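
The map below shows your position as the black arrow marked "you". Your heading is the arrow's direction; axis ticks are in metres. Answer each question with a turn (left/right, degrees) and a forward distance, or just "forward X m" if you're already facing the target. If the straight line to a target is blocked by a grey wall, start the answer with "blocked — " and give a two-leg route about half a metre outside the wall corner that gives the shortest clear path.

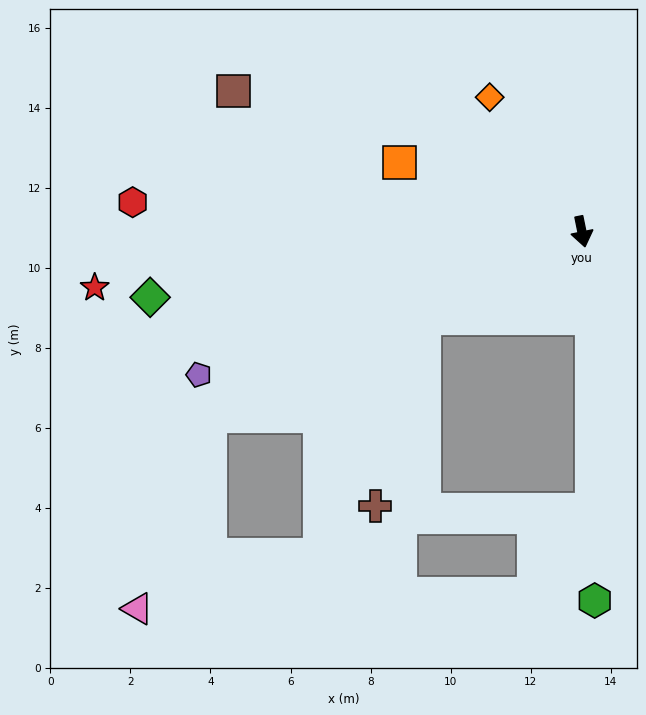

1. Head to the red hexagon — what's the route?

turn right 105°, forward 11.2 m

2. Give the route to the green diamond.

turn right 93°, forward 10.9 m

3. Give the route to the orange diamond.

turn right 157°, forward 4.1 m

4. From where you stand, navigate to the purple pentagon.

turn right 81°, forward 10.2 m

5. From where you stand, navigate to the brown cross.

blocked — turn right 73°, forward 4.5 m, then turn left 47°, forward 4.9 m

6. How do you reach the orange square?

turn right 122°, forward 4.9 m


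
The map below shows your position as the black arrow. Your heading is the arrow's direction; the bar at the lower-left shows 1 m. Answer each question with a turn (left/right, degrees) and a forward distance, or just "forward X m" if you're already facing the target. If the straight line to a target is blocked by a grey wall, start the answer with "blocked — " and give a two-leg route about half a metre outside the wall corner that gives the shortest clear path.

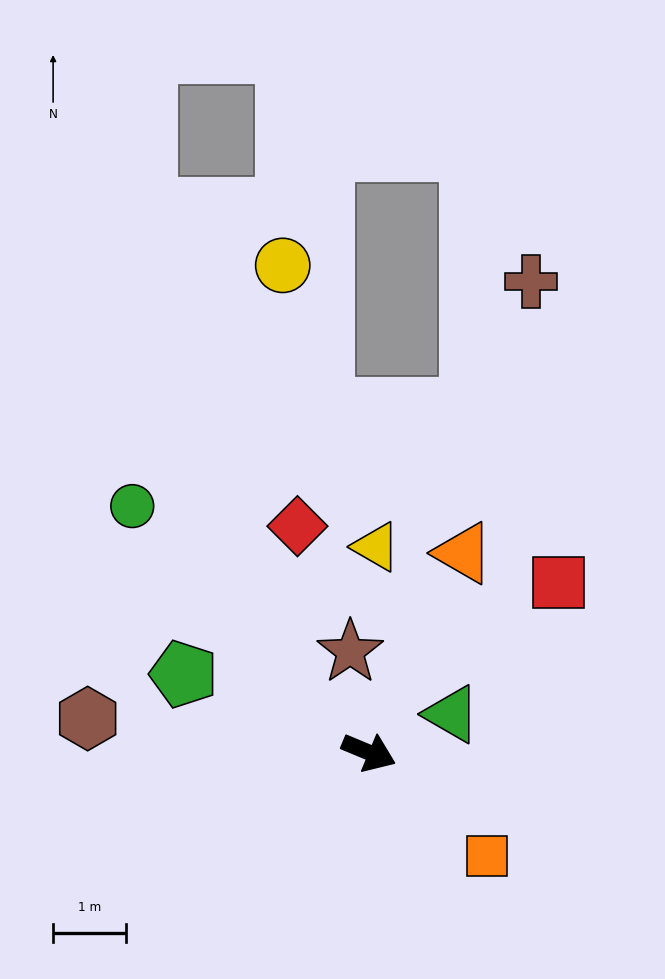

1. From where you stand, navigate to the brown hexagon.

turn right 164°, forward 3.9 m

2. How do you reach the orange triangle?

turn left 87°, forward 3.0 m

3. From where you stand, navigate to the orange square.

turn right 19°, forward 2.2 m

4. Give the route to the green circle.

turn left 156°, forward 4.7 m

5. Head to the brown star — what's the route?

turn left 123°, forward 1.4 m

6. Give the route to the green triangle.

turn left 47°, forward 1.3 m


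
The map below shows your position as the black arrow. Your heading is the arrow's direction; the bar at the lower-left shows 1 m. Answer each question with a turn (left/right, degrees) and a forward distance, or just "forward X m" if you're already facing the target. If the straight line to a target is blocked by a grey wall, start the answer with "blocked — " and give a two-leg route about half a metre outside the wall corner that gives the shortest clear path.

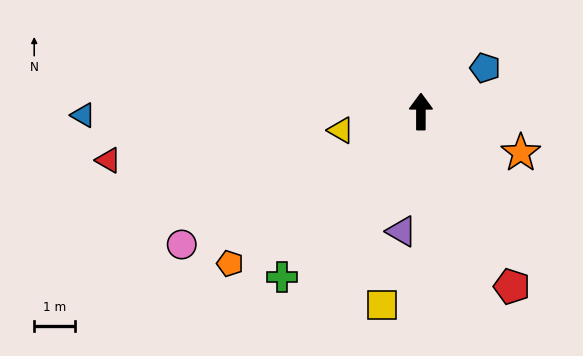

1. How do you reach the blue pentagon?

turn right 56°, forward 1.9 m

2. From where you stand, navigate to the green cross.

turn left 140°, forward 5.3 m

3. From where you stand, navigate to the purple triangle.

turn left 171°, forward 3.0 m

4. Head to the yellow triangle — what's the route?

turn left 103°, forward 2.0 m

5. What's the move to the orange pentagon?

turn left 129°, forward 5.9 m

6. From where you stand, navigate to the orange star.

turn right 112°, forward 2.6 m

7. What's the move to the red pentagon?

turn right 152°, forward 4.8 m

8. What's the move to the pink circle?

turn left 119°, forward 6.7 m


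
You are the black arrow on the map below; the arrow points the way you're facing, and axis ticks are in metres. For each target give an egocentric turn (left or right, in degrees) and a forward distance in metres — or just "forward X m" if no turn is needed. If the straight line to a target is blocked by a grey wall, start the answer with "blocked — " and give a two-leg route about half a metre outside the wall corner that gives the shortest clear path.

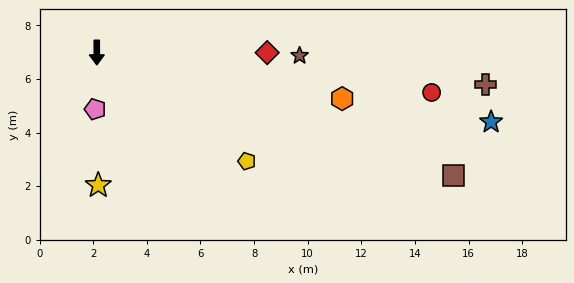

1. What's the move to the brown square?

turn left 71°, forward 14.0 m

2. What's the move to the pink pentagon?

forward 2.1 m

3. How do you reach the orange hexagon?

turn left 79°, forward 9.3 m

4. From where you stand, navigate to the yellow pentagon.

turn left 54°, forward 6.9 m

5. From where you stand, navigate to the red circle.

turn left 83°, forward 12.6 m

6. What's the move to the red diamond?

turn left 90°, forward 6.4 m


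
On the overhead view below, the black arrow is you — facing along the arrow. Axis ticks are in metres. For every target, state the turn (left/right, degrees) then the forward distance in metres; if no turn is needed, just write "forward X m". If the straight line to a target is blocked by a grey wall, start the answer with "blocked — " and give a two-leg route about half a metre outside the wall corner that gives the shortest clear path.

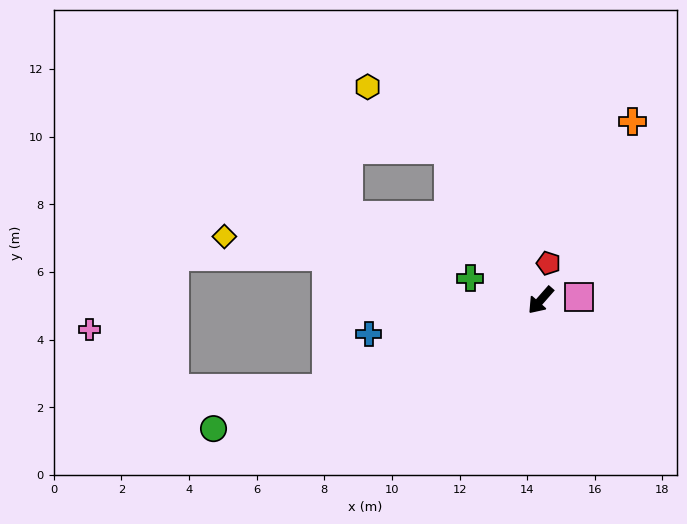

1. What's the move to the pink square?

turn left 136°, forward 1.1 m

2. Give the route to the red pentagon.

turn right 151°, forward 1.1 m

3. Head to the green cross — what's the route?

turn right 66°, forward 2.2 m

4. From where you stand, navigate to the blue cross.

turn right 38°, forward 5.2 m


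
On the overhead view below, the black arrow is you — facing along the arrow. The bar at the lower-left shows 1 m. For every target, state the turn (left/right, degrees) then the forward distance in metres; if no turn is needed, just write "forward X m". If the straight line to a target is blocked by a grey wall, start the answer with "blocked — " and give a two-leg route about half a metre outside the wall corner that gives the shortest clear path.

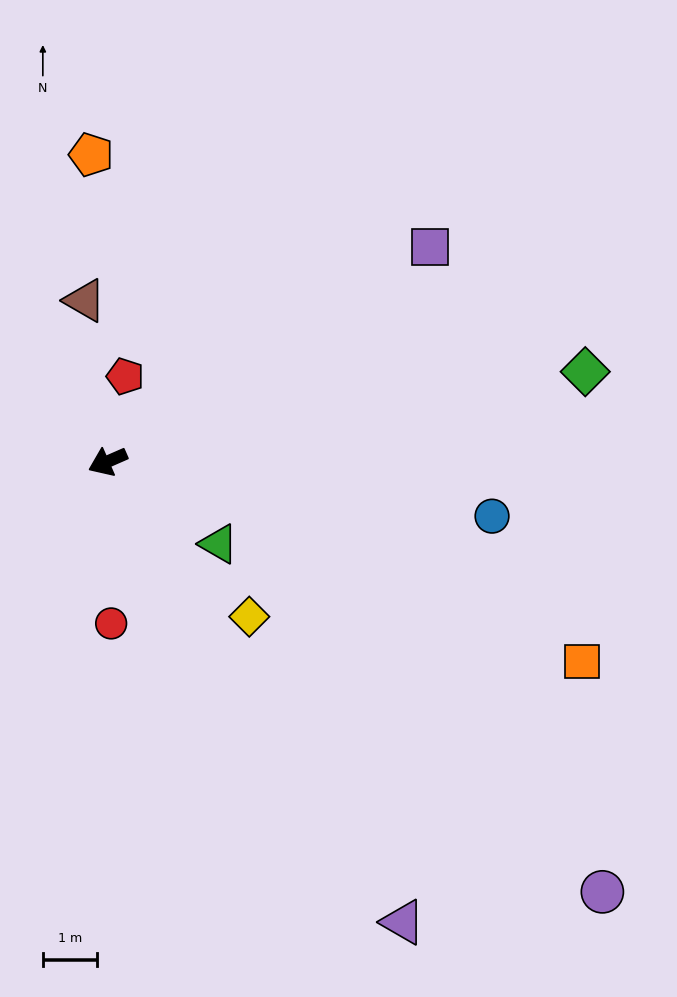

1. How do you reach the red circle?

turn left 68°, forward 3.0 m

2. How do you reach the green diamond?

turn left 167°, forward 8.9 m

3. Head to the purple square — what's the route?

turn right 170°, forward 7.1 m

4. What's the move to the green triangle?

turn left 120°, forward 2.5 m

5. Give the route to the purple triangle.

turn left 99°, forward 10.0 m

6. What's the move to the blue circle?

turn left 148°, forward 7.1 m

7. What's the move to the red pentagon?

turn right 125°, forward 1.6 m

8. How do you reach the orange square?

turn left 133°, forward 9.4 m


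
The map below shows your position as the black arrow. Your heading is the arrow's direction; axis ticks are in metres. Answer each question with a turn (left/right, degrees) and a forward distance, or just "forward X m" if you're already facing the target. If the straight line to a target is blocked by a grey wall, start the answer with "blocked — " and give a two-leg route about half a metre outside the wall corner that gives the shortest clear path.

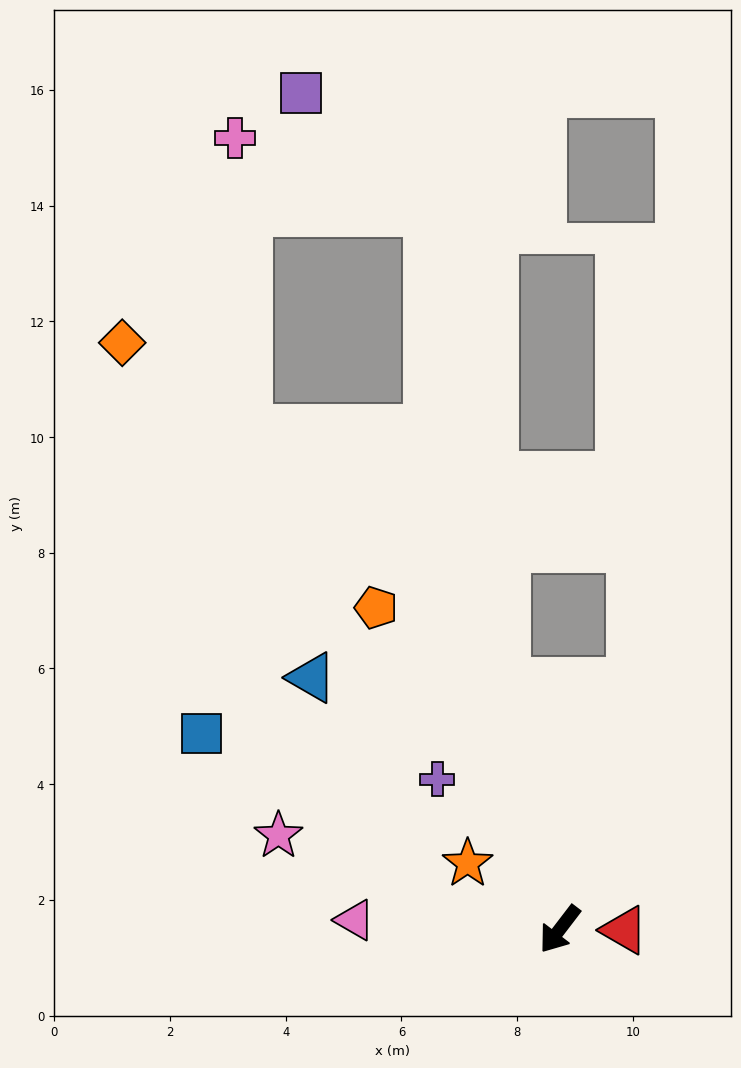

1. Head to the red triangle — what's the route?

turn left 127°, forward 1.1 m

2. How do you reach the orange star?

turn right 88°, forward 2.0 m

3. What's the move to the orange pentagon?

turn right 113°, forward 6.4 m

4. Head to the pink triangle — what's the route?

turn right 55°, forward 3.5 m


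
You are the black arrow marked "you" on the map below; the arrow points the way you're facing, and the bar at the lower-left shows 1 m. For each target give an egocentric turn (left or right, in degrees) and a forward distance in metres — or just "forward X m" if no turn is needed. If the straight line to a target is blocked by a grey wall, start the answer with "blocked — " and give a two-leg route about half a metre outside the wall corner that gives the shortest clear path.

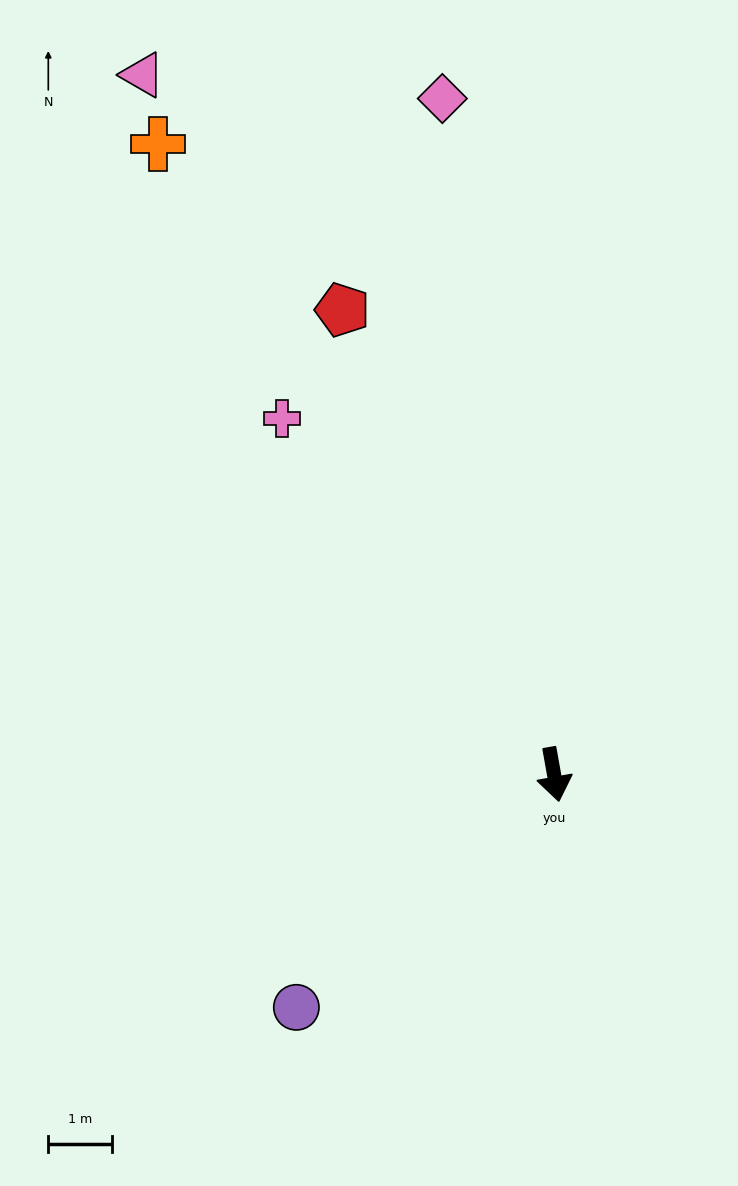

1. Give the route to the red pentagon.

turn right 166°, forward 8.0 m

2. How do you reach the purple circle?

turn right 58°, forward 5.5 m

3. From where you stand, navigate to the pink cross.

turn right 153°, forward 7.0 m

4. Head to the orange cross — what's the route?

turn right 158°, forward 11.7 m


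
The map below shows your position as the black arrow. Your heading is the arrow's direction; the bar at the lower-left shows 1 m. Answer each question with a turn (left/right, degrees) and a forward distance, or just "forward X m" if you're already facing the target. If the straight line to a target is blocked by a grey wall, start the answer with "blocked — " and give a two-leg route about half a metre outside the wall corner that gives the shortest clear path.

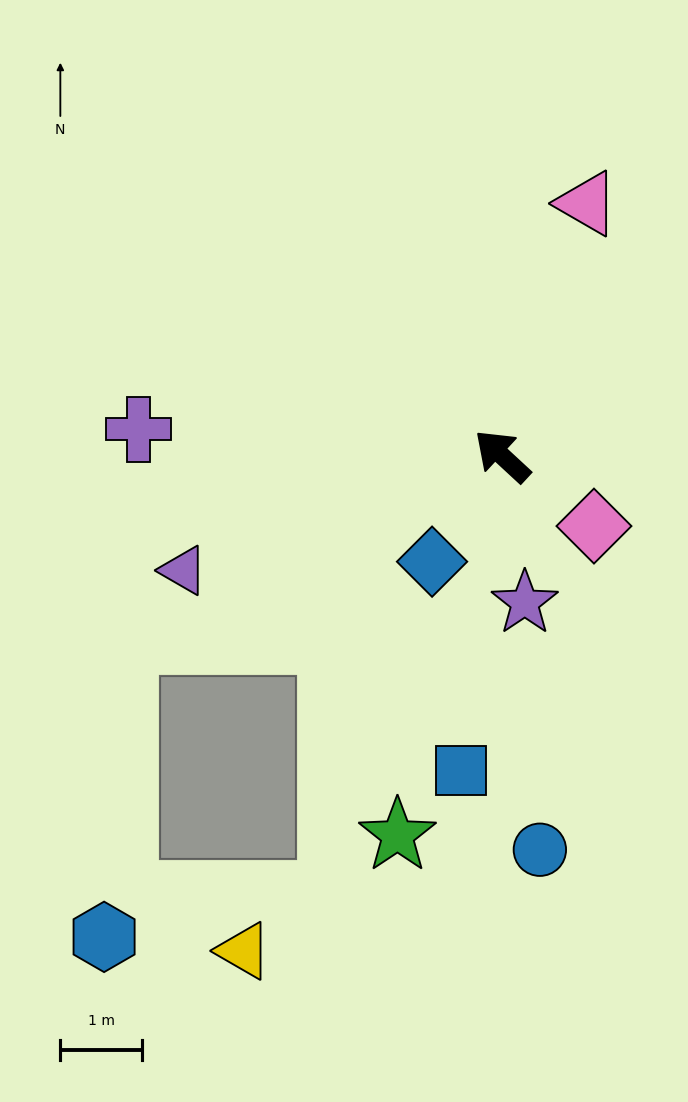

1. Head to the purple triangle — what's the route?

turn left 63°, forward 4.1 m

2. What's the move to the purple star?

turn left 142°, forward 1.8 m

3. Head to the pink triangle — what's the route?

turn right 66°, forward 3.3 m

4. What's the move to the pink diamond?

turn right 175°, forward 1.4 m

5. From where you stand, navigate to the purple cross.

turn left 39°, forward 4.5 m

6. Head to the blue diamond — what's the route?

turn left 99°, forward 1.5 m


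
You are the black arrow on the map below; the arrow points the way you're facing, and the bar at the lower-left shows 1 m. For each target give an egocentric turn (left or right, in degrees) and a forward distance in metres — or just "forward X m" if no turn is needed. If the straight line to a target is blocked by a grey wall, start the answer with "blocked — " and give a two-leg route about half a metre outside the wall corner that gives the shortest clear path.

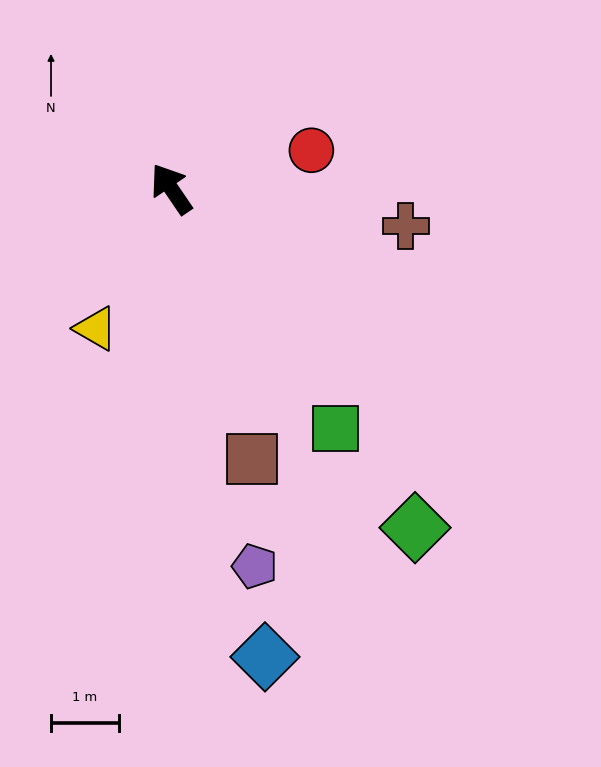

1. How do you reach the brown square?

turn left 162°, forward 4.2 m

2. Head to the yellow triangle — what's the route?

turn left 117°, forward 2.3 m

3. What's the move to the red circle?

turn right 109°, forward 2.1 m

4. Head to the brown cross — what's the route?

turn right 133°, forward 3.5 m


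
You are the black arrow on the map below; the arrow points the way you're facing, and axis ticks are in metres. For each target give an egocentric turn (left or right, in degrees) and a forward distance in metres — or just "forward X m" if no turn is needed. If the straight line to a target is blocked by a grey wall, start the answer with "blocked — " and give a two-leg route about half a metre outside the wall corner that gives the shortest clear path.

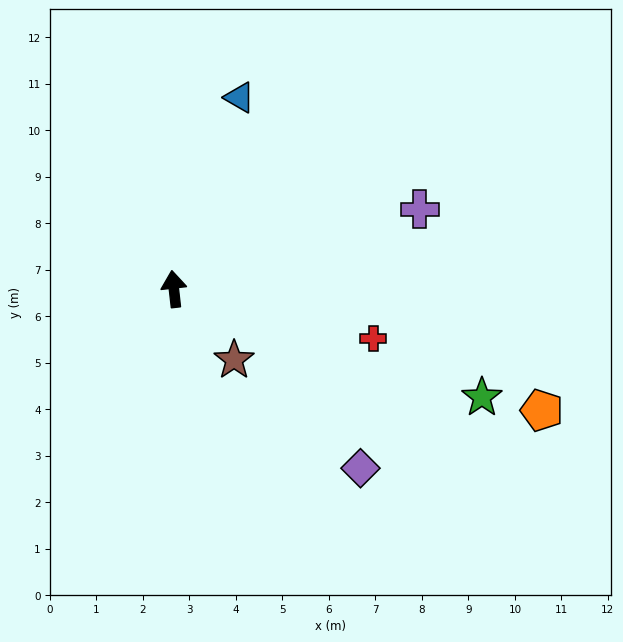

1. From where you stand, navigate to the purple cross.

turn right 78°, forward 5.6 m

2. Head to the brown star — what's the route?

turn right 146°, forward 2.0 m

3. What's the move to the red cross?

turn right 110°, forward 4.4 m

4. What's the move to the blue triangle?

turn right 25°, forward 4.4 m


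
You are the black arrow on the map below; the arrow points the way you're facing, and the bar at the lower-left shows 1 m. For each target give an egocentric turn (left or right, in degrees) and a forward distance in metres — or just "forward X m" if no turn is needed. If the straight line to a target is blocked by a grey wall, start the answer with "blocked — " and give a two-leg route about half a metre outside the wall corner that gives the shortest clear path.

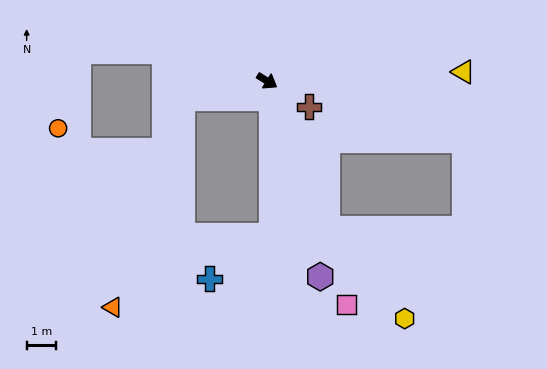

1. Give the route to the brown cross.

forward 1.7 m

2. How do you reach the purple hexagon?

turn right 43°, forward 6.8 m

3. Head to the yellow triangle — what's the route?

turn left 35°, forward 6.6 m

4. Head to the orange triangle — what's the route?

blocked — turn right 136°, forward 2.9 m, then turn left 59°, forward 7.4 m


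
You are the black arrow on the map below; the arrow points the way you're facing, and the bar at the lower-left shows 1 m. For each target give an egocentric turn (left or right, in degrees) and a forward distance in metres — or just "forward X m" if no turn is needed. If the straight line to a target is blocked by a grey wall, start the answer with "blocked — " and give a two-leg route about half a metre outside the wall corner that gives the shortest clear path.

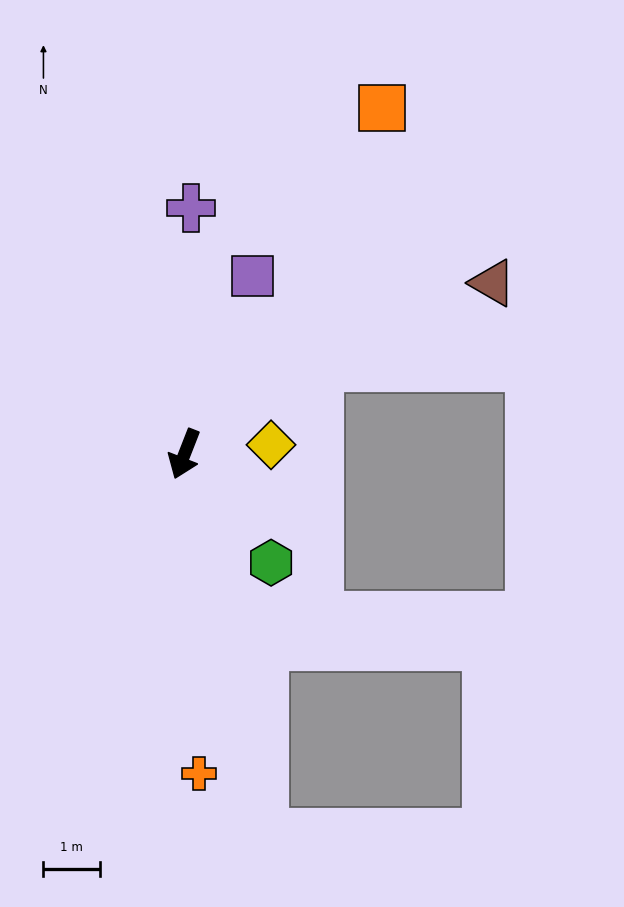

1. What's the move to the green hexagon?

turn left 60°, forward 2.5 m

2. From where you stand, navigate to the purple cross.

turn right 160°, forward 4.4 m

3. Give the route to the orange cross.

turn left 24°, forward 5.7 m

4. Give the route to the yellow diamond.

turn left 117°, forward 1.5 m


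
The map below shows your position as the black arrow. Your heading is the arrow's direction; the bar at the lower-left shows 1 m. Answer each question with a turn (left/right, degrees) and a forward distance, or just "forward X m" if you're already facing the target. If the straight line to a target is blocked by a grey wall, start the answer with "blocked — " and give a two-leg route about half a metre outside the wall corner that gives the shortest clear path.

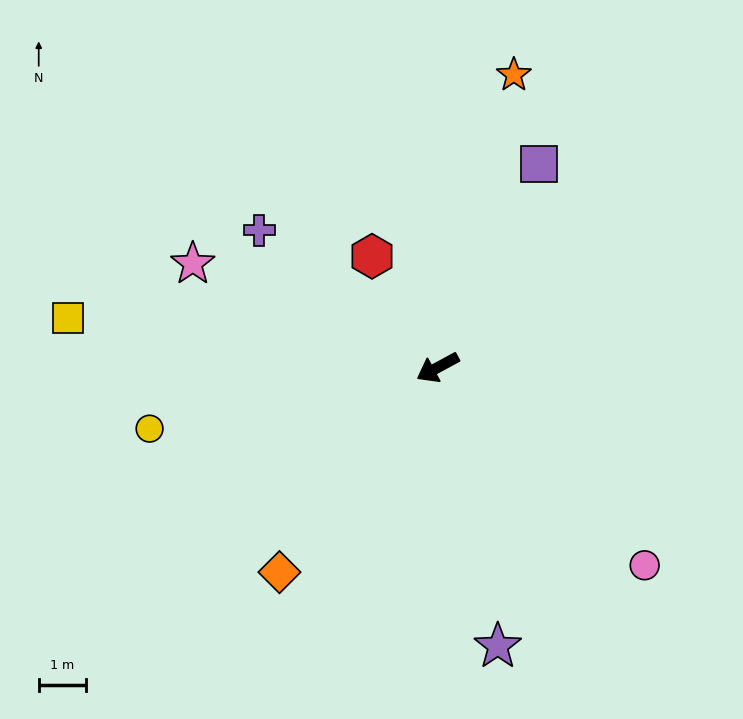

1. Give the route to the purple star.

turn left 74°, forward 6.0 m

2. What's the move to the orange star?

turn right 133°, forward 6.3 m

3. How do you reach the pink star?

turn right 51°, forward 5.6 m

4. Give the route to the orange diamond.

turn left 24°, forward 5.4 m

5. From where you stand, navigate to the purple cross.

turn right 66°, forward 4.7 m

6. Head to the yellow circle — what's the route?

turn right 16°, forward 6.2 m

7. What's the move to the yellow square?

turn right 36°, forward 7.8 m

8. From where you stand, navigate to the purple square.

turn right 145°, forward 4.8 m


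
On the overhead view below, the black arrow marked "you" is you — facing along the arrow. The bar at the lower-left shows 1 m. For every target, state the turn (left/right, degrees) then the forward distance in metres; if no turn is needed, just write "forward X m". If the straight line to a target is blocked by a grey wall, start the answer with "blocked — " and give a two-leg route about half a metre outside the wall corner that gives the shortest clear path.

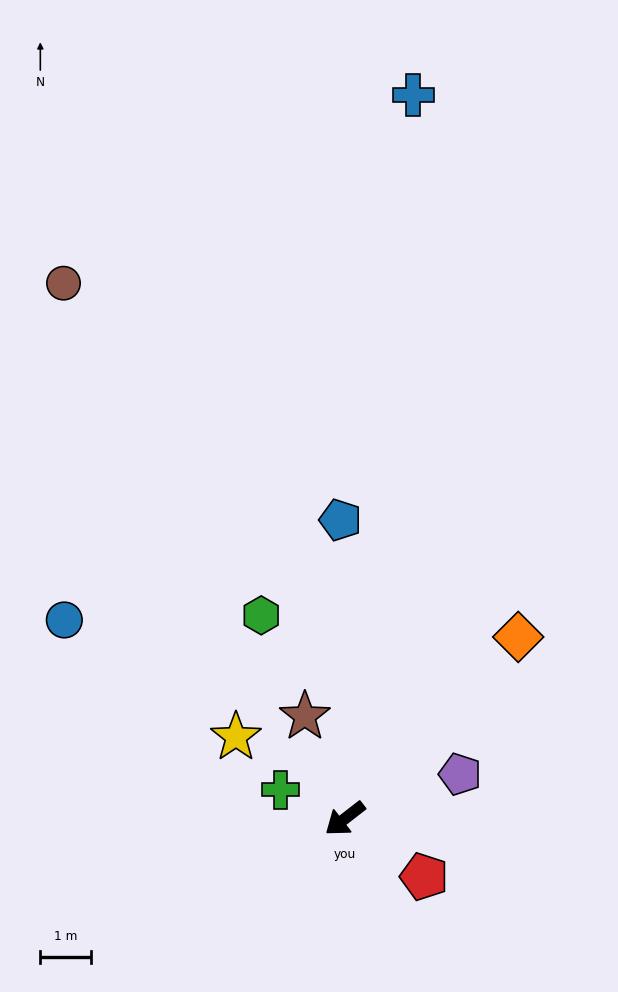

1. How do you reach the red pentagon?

turn left 106°, forward 1.9 m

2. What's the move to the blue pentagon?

turn right 127°, forward 5.9 m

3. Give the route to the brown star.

turn right 106°, forward 2.2 m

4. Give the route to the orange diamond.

turn right 171°, forward 4.9 m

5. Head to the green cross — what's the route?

turn right 62°, forward 1.4 m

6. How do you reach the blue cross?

turn right 133°, forward 14.2 m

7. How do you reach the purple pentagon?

turn left 163°, forward 2.4 m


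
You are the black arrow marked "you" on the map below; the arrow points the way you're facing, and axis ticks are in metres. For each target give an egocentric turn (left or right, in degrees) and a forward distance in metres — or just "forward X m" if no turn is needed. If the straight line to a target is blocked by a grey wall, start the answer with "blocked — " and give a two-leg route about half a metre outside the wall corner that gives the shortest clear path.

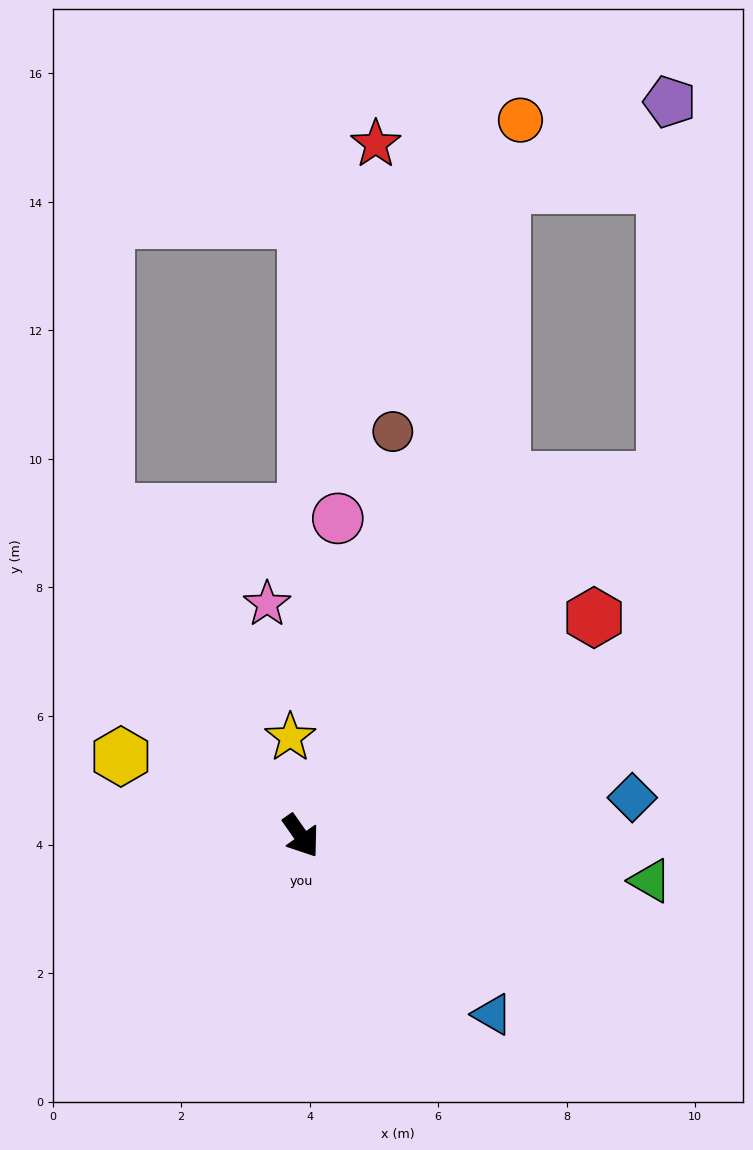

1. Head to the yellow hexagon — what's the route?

turn right 149°, forward 3.1 m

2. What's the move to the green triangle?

turn left 48°, forward 5.5 m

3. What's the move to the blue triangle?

turn left 12°, forward 4.1 m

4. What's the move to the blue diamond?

turn left 62°, forward 5.2 m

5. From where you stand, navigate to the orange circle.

turn left 128°, forward 11.7 m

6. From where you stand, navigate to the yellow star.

turn left 151°, forward 1.5 m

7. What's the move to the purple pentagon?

blocked — turn left 128°, forward 10.6 m, then turn right 46°, forward 2.9 m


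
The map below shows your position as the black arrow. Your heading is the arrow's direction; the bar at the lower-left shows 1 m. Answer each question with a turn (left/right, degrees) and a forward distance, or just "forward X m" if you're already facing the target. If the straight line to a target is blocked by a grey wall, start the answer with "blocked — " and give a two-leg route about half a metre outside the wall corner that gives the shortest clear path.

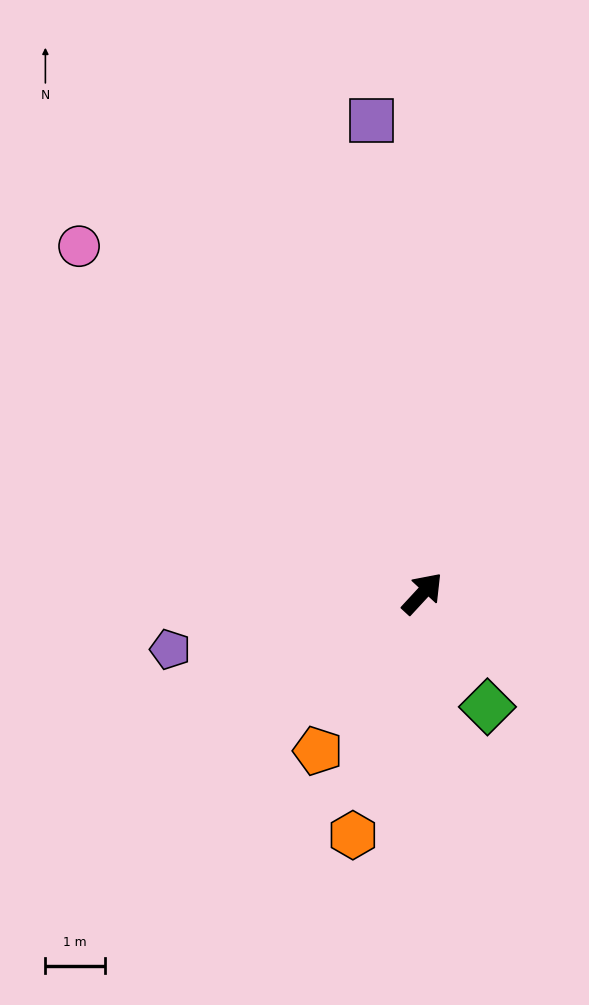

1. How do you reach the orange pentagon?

turn right 171°, forward 3.2 m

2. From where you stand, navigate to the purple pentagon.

turn left 145°, forward 4.4 m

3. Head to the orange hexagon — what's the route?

turn right 153°, forward 4.2 m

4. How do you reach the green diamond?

turn right 107°, forward 2.2 m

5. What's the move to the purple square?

turn left 49°, forward 8.0 m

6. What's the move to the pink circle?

turn left 87°, forward 8.2 m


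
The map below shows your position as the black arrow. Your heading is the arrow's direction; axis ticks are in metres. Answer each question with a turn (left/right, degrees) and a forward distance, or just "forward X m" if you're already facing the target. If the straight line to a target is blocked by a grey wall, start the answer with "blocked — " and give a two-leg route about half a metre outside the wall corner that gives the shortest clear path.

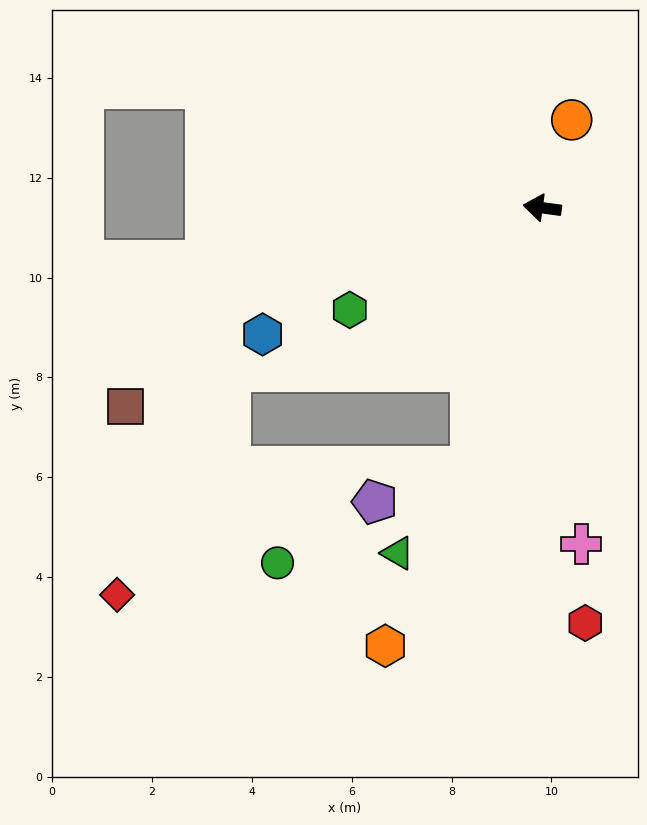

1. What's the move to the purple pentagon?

blocked — turn left 83°, forward 5.4 m, then turn right 56°, forward 2.1 m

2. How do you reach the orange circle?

turn right 101°, forward 1.9 m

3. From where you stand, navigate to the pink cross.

turn left 104°, forward 6.8 m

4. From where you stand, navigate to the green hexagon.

turn left 36°, forward 4.4 m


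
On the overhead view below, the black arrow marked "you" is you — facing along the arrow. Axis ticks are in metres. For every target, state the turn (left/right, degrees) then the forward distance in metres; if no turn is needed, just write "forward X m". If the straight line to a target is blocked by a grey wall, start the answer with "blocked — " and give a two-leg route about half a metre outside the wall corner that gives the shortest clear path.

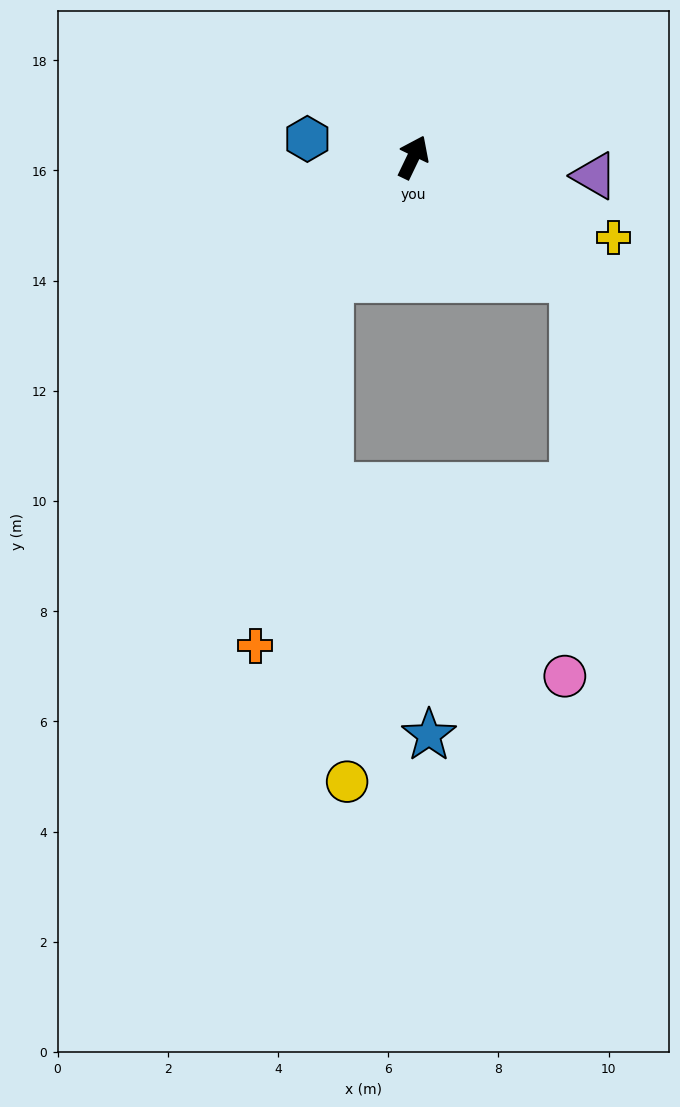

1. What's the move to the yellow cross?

turn right 86°, forward 3.9 m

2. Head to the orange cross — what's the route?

blocked — turn left 171°, forward 2.7 m, then turn left 23°, forward 6.8 m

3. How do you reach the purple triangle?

turn right 70°, forward 3.3 m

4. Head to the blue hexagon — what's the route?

turn left 106°, forward 2.0 m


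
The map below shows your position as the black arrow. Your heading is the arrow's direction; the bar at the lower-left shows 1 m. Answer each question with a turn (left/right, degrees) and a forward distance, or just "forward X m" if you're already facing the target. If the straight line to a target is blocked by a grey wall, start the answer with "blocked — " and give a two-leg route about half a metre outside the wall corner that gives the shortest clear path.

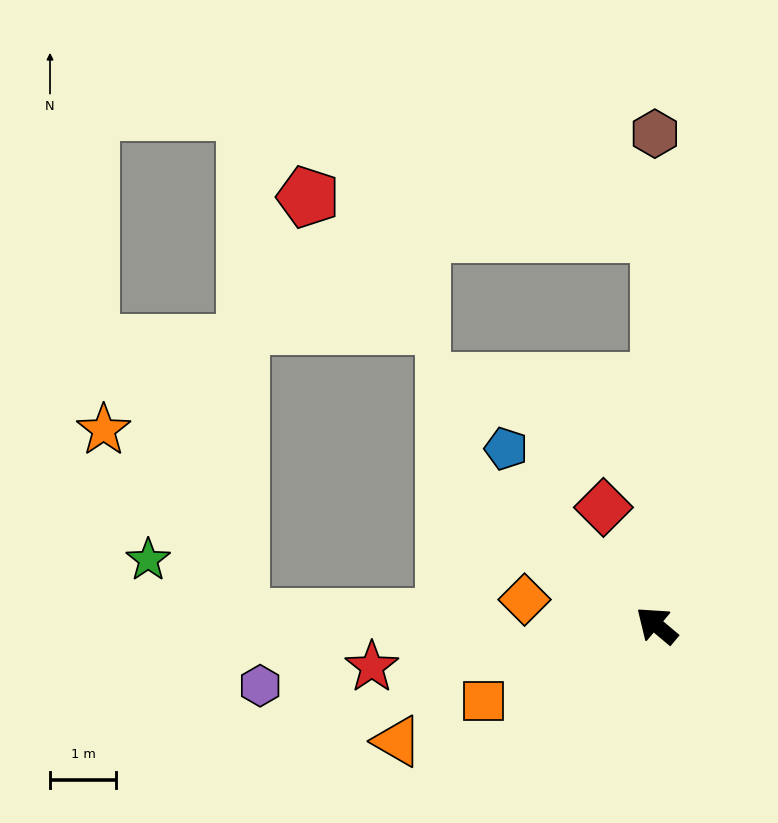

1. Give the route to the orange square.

turn left 64°, forward 2.9 m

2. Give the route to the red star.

turn left 48°, forward 4.3 m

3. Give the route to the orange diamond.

turn left 29°, forward 2.0 m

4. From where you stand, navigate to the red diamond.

turn right 26°, forward 2.0 m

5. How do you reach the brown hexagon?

turn right 50°, forward 7.4 m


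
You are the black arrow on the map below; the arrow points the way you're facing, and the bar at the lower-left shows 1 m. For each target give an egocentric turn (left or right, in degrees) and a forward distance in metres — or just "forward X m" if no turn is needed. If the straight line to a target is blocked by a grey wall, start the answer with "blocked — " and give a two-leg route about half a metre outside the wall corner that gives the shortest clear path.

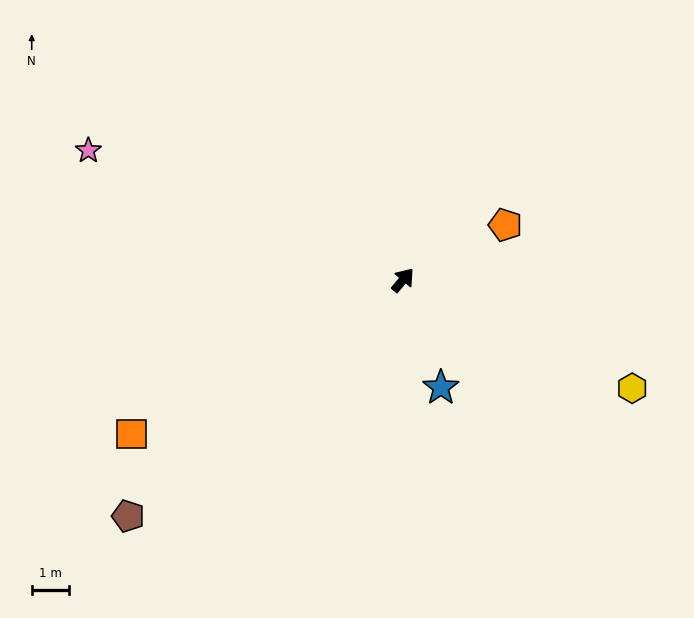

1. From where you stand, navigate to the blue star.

turn right 121°, forward 3.1 m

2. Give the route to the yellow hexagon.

turn right 75°, forward 6.8 m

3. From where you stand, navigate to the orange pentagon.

turn right 22°, forward 3.1 m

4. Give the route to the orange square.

turn left 160°, forward 8.4 m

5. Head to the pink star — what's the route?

turn left 108°, forward 9.2 m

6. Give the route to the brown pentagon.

turn left 171°, forward 9.8 m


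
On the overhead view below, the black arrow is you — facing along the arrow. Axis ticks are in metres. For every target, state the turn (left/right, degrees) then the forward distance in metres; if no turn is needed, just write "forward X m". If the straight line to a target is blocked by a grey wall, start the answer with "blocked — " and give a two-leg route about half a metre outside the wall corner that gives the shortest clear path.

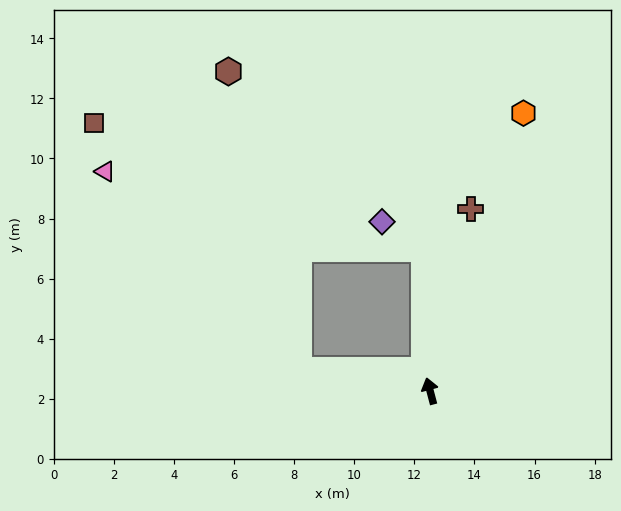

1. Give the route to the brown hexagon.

blocked — turn left 66°, forward 4.4 m, then turn right 67°, forward 10.2 m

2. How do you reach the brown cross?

turn right 27°, forward 6.2 m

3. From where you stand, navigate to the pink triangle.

blocked — turn left 66°, forward 4.4 m, then turn right 36°, forward 9.2 m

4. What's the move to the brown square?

blocked — turn left 66°, forward 4.4 m, then turn right 41°, forward 10.7 m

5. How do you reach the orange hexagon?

turn right 33°, forward 9.8 m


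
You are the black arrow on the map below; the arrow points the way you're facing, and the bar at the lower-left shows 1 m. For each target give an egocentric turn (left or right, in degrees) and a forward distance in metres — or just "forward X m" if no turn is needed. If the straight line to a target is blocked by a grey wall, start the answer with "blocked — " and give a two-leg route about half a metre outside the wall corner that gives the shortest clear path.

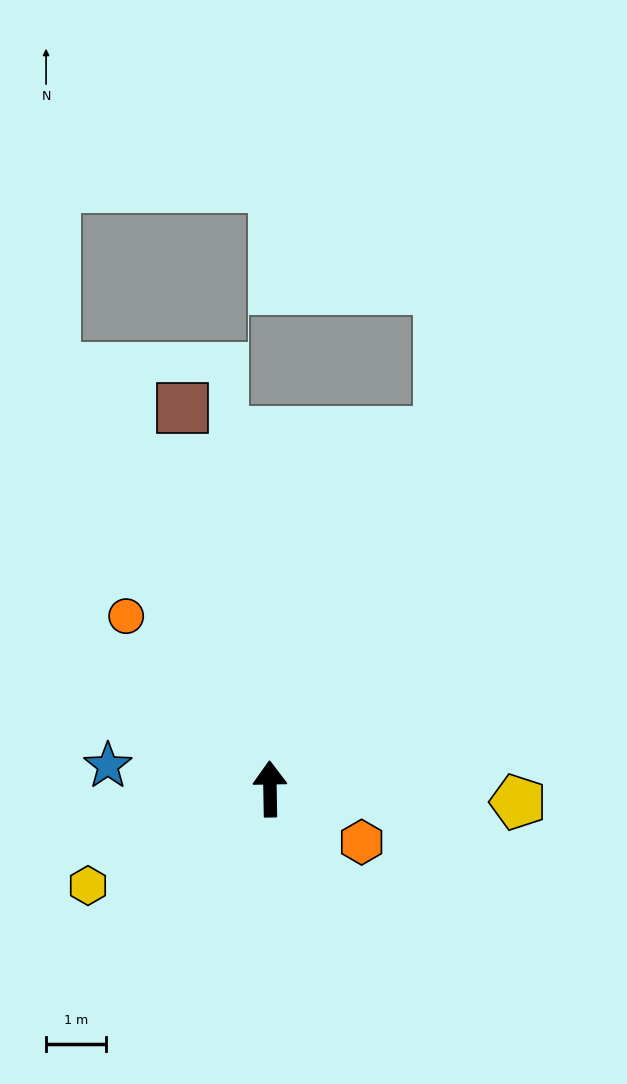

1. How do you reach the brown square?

turn left 12°, forward 6.5 m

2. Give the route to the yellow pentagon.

turn right 94°, forward 4.1 m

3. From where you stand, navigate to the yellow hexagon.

turn left 117°, forward 3.4 m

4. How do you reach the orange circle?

turn left 39°, forward 3.7 m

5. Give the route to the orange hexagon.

turn right 121°, forward 1.8 m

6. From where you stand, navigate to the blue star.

turn left 81°, forward 2.7 m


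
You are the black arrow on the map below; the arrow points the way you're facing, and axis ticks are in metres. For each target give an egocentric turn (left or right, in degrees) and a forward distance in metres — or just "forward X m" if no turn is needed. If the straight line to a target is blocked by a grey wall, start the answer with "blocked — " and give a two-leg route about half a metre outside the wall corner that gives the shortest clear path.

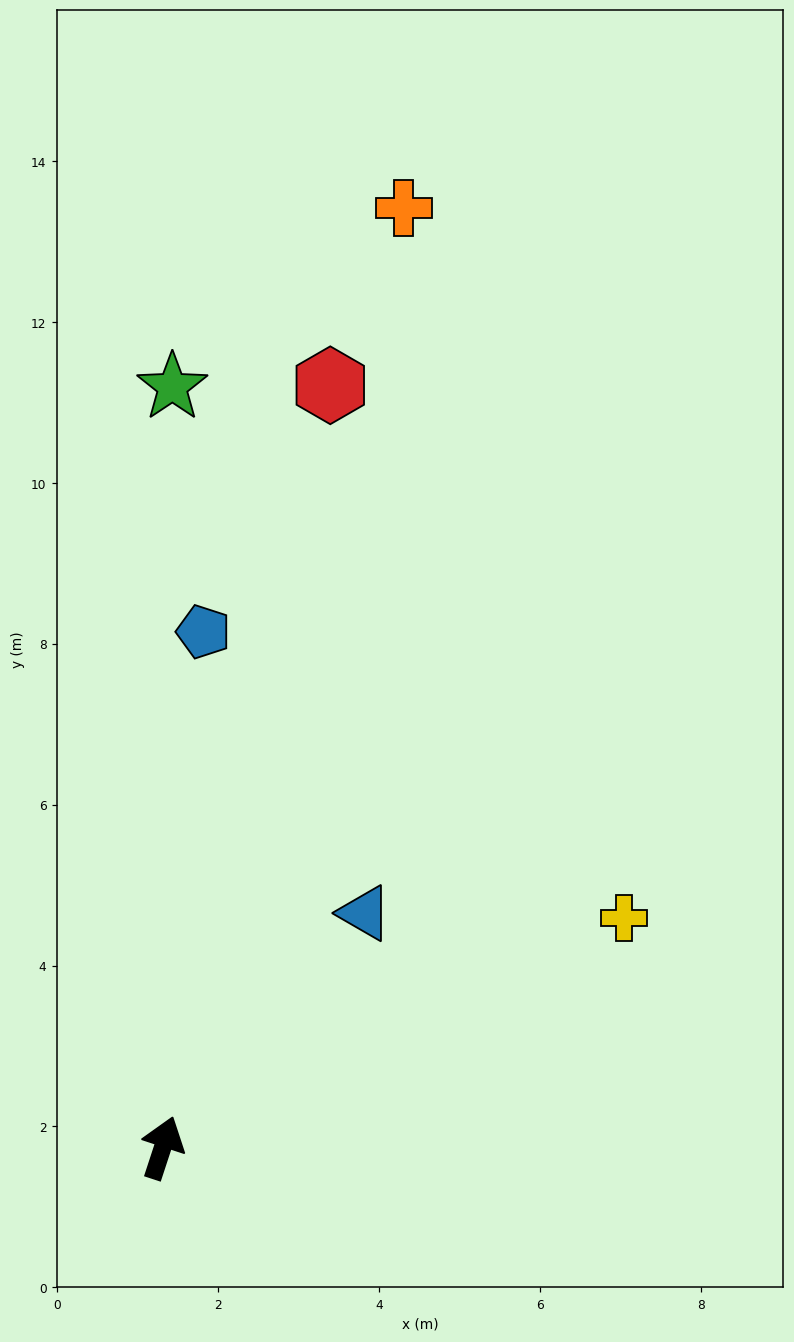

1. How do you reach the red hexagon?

turn left 6°, forward 9.7 m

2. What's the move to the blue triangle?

turn right 23°, forward 3.8 m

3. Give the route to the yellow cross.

turn right 45°, forward 6.4 m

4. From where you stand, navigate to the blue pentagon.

turn left 14°, forward 6.4 m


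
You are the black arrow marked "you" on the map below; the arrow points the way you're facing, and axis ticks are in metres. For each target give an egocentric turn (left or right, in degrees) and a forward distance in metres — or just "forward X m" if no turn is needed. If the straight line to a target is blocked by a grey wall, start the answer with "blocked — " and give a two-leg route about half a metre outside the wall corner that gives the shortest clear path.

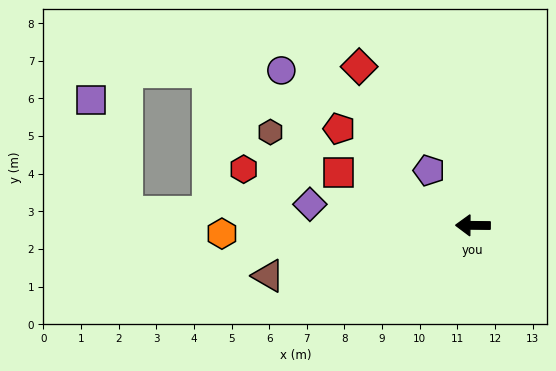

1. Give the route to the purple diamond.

turn right 7°, forward 4.4 m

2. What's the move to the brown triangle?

turn left 14°, forward 5.6 m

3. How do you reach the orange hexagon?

turn left 2°, forward 6.7 m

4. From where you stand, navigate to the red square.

turn right 21°, forward 3.8 m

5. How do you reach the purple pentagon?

turn right 51°, forward 1.9 m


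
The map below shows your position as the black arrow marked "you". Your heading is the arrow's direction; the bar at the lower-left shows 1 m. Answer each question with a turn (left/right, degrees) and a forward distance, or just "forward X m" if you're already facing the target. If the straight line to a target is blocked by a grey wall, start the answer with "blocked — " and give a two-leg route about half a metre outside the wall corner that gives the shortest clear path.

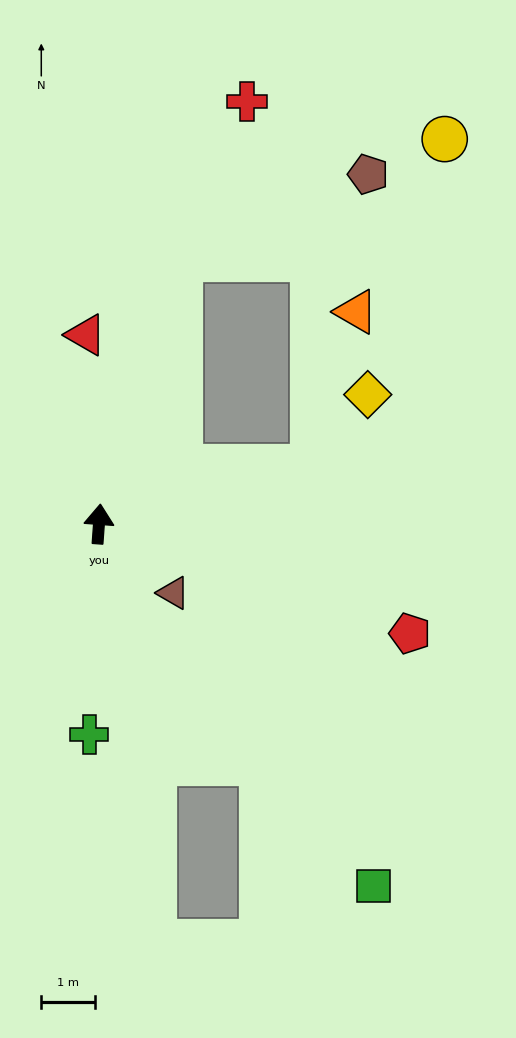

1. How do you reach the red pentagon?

turn right 105°, forward 6.2 m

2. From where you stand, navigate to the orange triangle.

blocked — turn right 71°, forward 4.1 m, then turn left 60°, forward 3.0 m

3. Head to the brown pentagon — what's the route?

blocked — turn right 13°, forward 5.2 m, then turn right 49°, forward 3.9 m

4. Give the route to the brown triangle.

turn right 129°, forward 1.9 m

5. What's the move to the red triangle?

turn left 8°, forward 3.5 m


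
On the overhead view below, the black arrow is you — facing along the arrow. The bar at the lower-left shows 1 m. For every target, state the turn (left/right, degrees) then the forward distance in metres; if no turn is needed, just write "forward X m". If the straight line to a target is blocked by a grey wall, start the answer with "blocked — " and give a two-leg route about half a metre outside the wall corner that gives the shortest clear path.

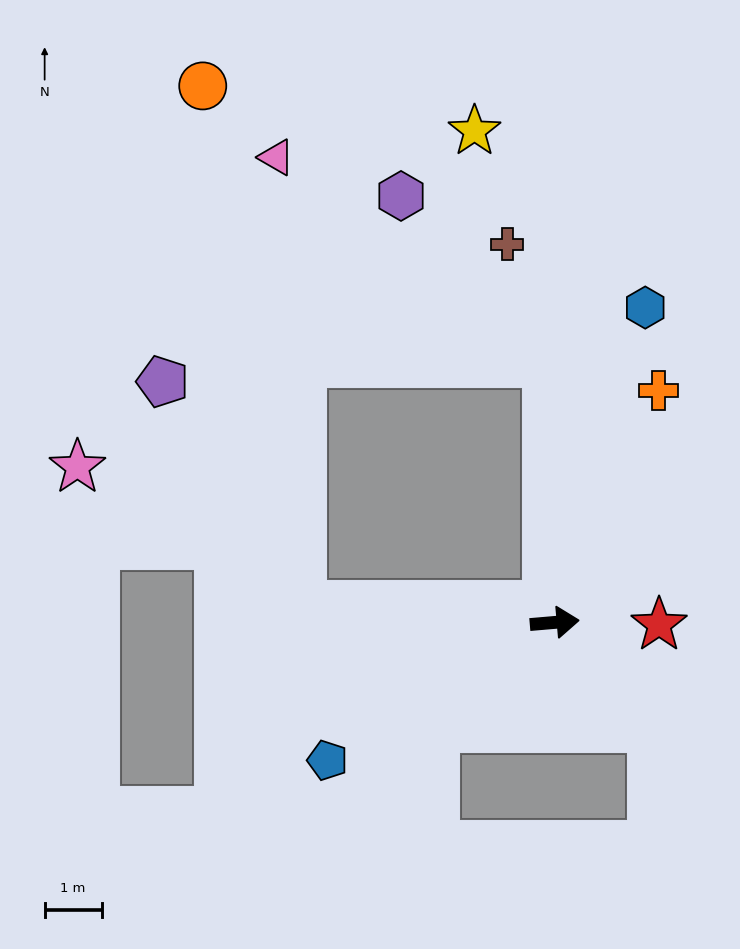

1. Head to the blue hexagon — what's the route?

turn left 69°, forward 5.8 m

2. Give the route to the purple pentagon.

blocked — turn left 171°, forward 4.4 m, then turn right 54°, forward 4.6 m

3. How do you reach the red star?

turn right 6°, forward 1.8 m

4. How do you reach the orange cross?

turn left 61°, forward 4.5 m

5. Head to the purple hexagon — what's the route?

blocked — turn left 87°, forward 4.6 m, then turn left 39°, forward 3.9 m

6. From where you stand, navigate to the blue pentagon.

turn right 154°, forward 4.7 m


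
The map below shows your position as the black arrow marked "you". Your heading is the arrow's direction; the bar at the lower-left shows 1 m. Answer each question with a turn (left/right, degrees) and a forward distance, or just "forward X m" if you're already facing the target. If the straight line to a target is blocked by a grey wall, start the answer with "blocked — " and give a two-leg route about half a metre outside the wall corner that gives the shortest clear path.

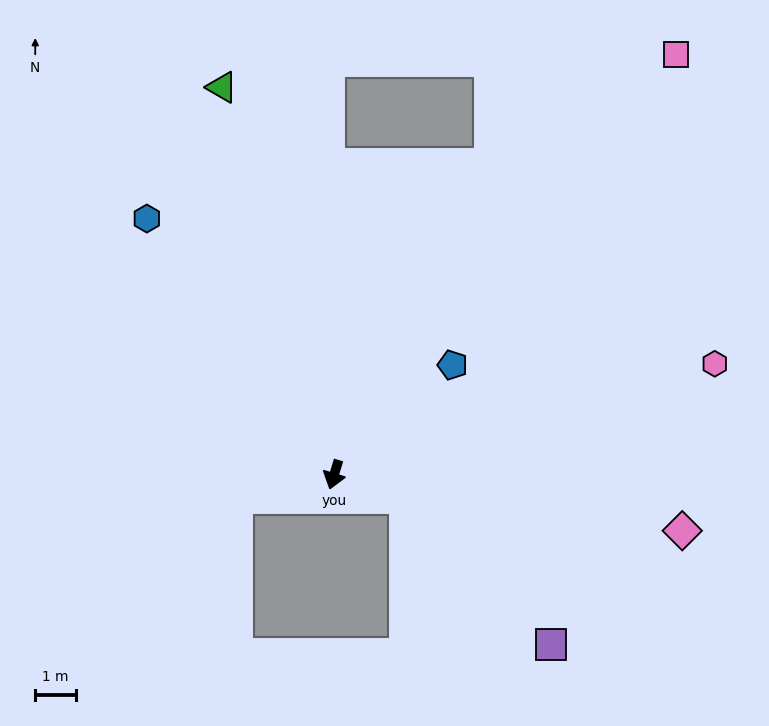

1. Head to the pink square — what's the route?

turn left 158°, forward 13.4 m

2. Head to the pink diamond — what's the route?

turn left 98°, forward 8.7 m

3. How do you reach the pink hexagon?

turn left 123°, forward 9.8 m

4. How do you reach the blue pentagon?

turn left 150°, forward 4.0 m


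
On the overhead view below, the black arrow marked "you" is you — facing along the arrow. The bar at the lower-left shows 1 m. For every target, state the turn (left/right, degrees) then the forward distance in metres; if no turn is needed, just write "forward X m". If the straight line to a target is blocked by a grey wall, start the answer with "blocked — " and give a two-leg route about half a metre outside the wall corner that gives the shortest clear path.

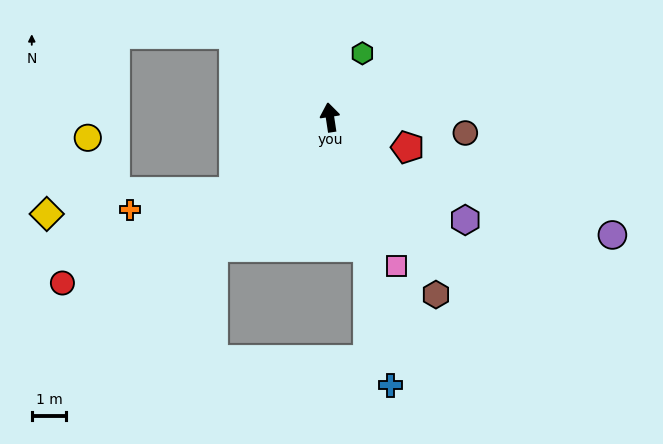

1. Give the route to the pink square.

turn right 165°, forward 4.7 m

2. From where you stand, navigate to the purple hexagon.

turn right 136°, forward 4.9 m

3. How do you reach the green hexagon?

turn right 35°, forward 2.1 m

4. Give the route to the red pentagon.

turn right 120°, forward 2.4 m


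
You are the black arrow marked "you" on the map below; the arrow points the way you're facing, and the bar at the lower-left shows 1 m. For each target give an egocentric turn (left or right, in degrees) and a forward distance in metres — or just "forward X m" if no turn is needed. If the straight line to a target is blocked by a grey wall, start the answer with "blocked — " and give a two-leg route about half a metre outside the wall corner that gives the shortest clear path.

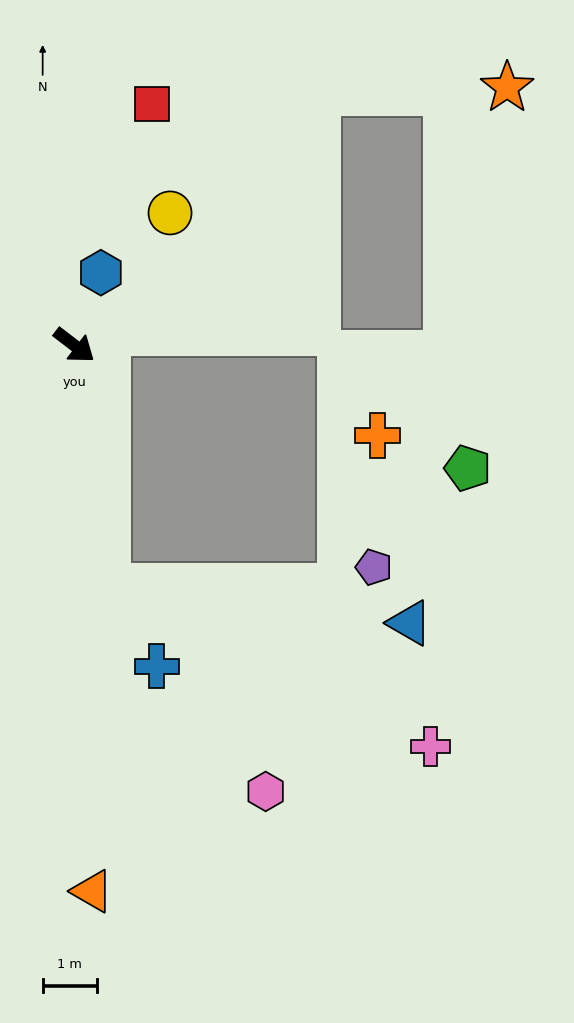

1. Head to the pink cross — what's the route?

blocked — turn right 45°, forward 4.5 m, then turn left 56°, forward 6.7 m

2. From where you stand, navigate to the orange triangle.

turn right 51°, forward 10.1 m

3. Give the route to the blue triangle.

blocked — turn right 45°, forward 4.5 m, then turn left 76°, forward 5.6 m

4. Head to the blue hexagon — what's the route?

turn left 107°, forward 1.4 m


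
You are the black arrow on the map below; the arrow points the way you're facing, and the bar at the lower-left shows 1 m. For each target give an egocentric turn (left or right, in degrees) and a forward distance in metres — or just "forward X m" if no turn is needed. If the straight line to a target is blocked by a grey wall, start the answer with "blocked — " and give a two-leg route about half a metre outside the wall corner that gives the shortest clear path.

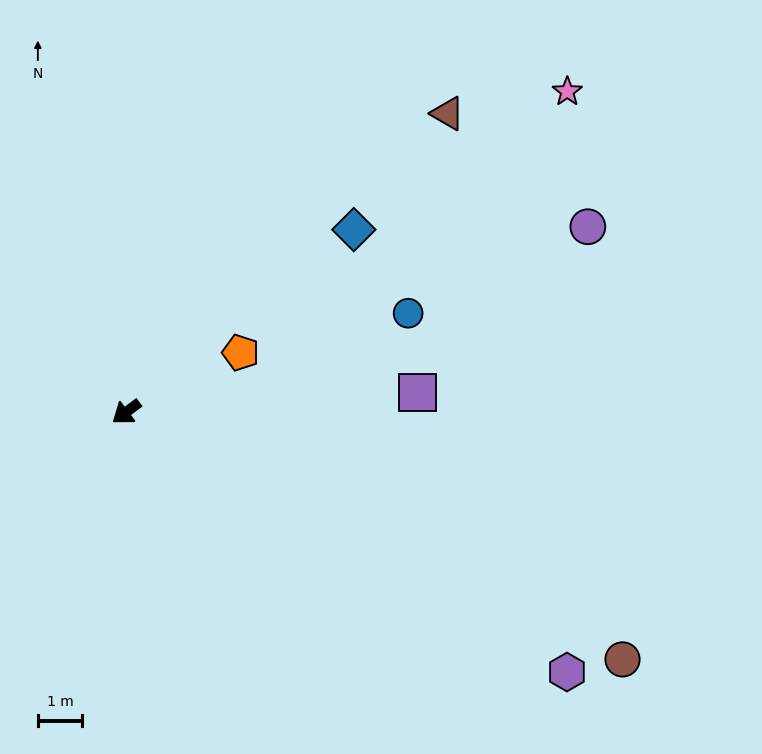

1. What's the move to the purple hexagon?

turn left 113°, forward 11.5 m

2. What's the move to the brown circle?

turn left 117°, forward 12.5 m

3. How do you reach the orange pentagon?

turn left 171°, forward 2.9 m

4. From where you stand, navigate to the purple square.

turn left 147°, forward 6.6 m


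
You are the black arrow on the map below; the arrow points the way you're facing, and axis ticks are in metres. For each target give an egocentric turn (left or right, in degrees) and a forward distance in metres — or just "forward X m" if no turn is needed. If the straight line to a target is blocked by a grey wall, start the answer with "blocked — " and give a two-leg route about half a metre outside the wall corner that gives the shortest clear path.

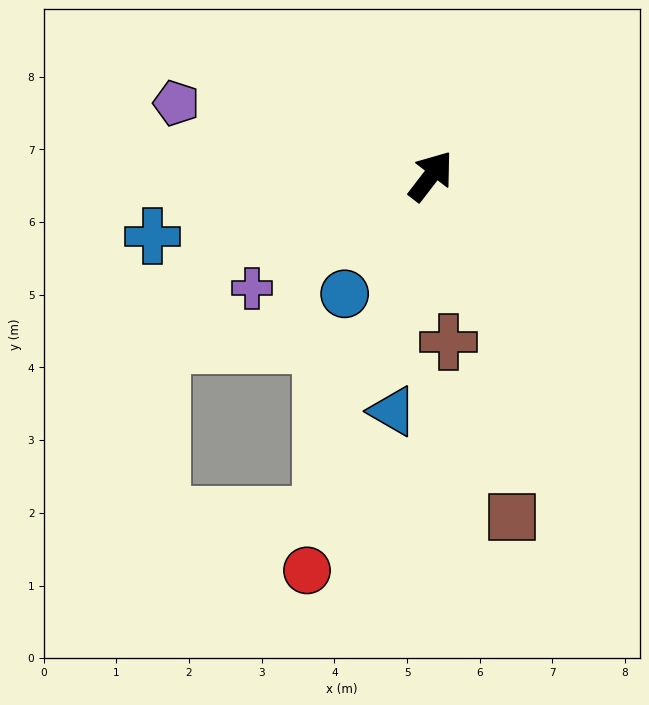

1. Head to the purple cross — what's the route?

turn left 160°, forward 2.9 m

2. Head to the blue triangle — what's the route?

turn right 152°, forward 3.3 m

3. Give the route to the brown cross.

turn right 137°, forward 2.3 m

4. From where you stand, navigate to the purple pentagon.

turn left 112°, forward 3.6 m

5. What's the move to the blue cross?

turn left 140°, forward 3.9 m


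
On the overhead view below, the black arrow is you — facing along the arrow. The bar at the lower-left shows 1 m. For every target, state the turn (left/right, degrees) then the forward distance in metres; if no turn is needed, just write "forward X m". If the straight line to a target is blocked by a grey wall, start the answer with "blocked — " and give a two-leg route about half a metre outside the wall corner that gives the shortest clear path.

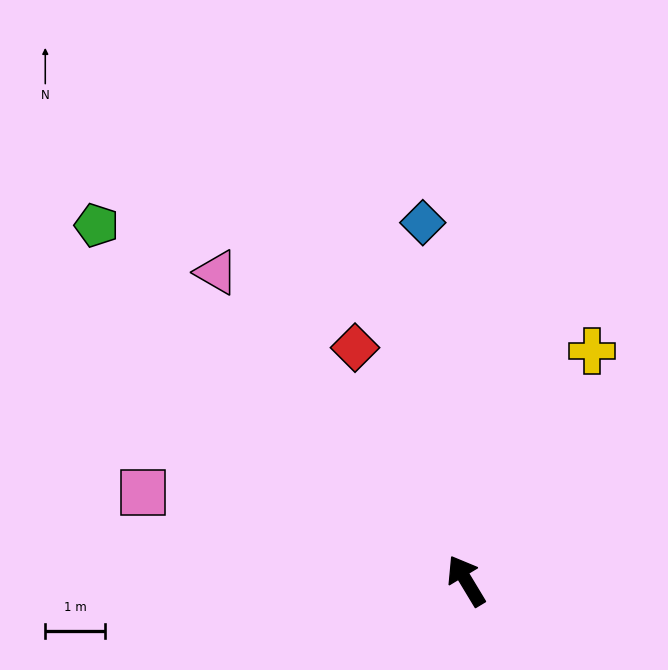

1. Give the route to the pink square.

turn left 44°, forward 5.6 m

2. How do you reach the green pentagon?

turn left 15°, forward 8.6 m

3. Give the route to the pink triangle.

turn left 8°, forward 6.6 m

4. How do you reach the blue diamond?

turn right 24°, forward 6.0 m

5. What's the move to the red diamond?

turn right 6°, forward 4.3 m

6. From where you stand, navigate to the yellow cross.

turn right 60°, forward 4.4 m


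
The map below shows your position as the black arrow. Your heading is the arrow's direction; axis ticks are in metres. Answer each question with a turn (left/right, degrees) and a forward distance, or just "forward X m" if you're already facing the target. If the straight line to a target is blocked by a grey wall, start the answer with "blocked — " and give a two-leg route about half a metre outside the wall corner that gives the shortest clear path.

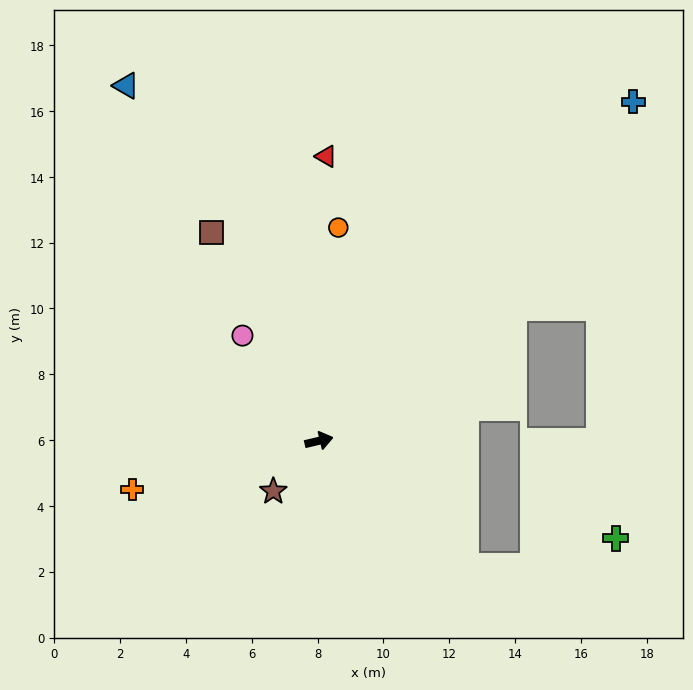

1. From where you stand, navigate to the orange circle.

turn left 71°, forward 6.5 m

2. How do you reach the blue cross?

turn left 34°, forward 14.1 m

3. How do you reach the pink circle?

turn left 113°, forward 4.0 m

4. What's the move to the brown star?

turn right 146°, forward 2.1 m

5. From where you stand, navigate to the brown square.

turn left 104°, forward 7.1 m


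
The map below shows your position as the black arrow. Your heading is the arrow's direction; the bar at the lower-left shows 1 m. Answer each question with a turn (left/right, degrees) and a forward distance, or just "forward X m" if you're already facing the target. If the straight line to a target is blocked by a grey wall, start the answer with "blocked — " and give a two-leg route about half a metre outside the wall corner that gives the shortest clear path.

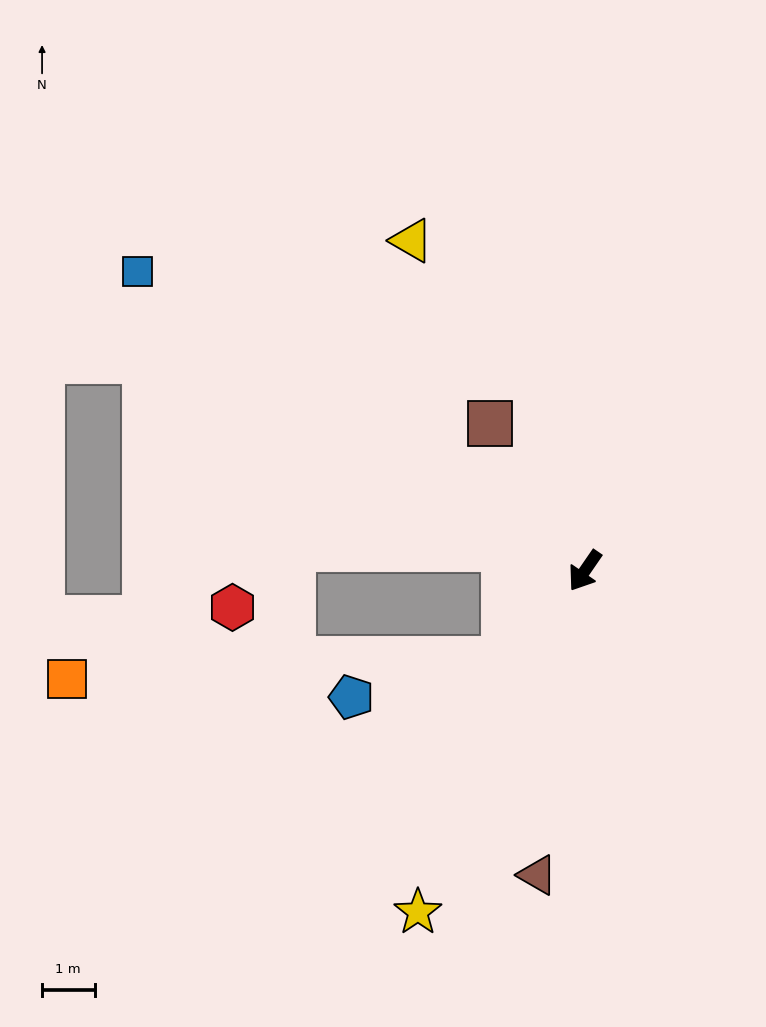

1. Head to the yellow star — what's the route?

turn left 8°, forward 7.2 m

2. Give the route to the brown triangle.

turn left 26°, forward 5.9 m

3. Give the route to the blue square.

turn right 89°, forward 10.2 m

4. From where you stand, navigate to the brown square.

turn right 113°, forward 3.3 m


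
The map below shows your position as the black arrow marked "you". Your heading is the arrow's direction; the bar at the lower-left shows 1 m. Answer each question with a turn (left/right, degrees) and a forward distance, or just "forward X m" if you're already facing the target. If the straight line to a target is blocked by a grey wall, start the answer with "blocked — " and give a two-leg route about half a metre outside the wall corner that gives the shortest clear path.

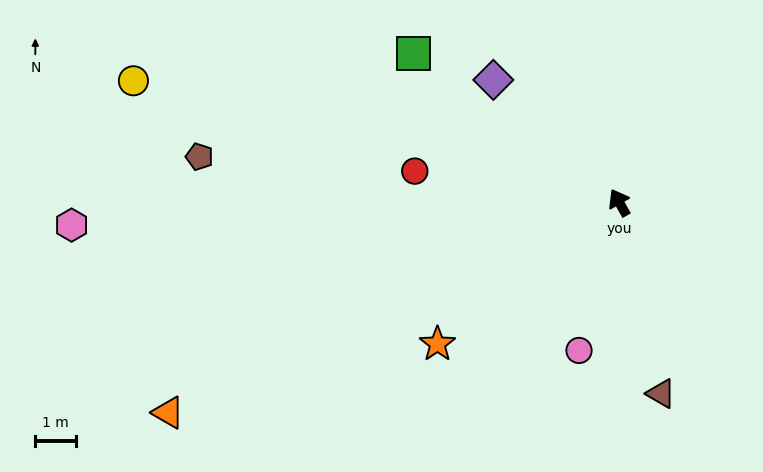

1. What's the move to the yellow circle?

turn left 46°, forward 12.4 m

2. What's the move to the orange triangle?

turn left 85°, forward 12.3 m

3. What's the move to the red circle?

turn left 52°, forward 5.1 m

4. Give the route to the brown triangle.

turn left 163°, forward 4.9 m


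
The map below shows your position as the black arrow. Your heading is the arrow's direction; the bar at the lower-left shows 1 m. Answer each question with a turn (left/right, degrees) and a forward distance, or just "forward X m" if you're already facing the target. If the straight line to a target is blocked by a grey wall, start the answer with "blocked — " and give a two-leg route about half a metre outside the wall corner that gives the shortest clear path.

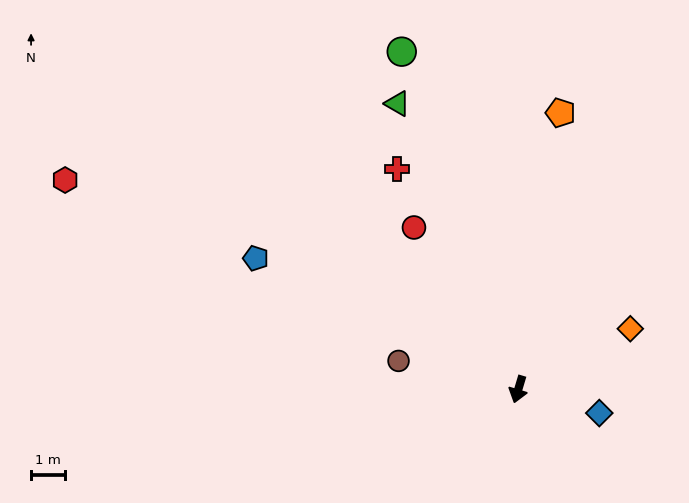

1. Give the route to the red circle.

turn right 131°, forward 5.7 m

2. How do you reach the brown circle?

turn right 87°, forward 3.6 m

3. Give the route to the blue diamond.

turn left 90°, forward 2.5 m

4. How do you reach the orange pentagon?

turn right 172°, forward 8.2 m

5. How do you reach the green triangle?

turn right 140°, forward 9.1 m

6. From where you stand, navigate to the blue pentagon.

turn right 100°, forward 8.6 m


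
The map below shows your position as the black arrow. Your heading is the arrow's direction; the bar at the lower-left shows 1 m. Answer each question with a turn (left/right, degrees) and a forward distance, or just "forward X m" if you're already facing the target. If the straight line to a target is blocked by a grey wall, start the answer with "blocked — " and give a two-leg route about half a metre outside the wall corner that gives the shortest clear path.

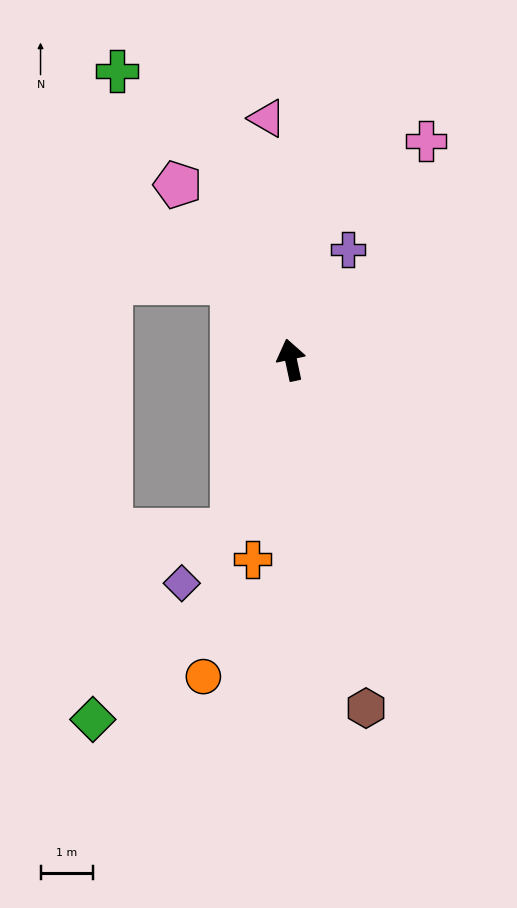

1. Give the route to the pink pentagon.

turn left 21°, forward 3.9 m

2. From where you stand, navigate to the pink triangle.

turn right 6°, forward 4.6 m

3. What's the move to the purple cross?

turn right 39°, forward 2.4 m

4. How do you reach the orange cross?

turn left 157°, forward 3.8 m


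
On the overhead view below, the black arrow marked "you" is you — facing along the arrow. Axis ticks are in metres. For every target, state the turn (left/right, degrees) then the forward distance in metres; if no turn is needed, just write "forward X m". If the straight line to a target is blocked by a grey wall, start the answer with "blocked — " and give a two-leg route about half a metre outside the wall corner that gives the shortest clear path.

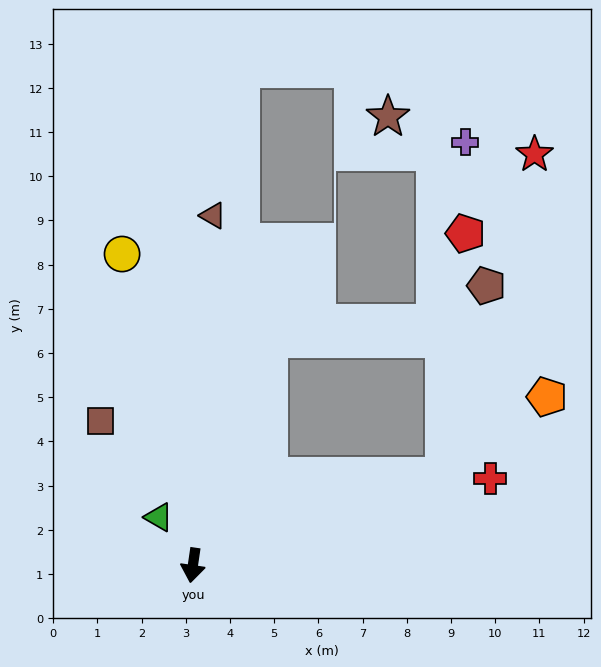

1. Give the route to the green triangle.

turn right 136°, forward 1.3 m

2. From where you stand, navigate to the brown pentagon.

blocked — turn left 118°, forward 6.0 m, then turn left 58°, forward 4.4 m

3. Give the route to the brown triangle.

turn right 175°, forward 7.9 m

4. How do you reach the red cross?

turn left 115°, forward 7.0 m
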